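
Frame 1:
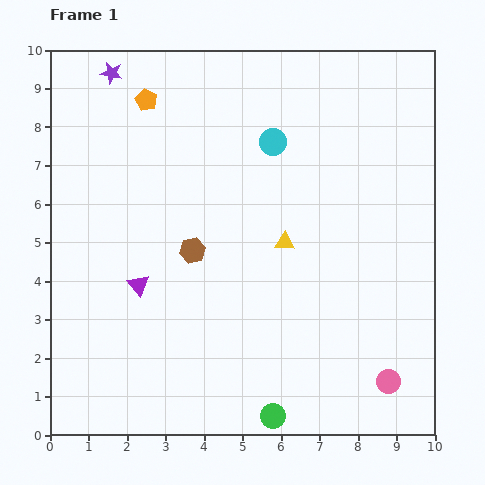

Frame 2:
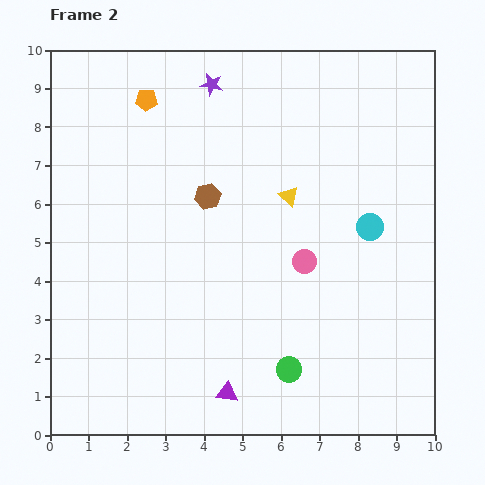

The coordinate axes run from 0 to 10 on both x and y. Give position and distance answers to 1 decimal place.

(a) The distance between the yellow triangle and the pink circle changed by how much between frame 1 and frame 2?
-2.8

Distance in frame 1: 4.5. Distance in frame 2: 1.7.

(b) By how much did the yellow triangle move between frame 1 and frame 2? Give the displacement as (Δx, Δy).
(0.1, 1.2)

The yellow triangle was at (6.1, 5.0) in frame 1 and (6.2, 6.2) in frame 2.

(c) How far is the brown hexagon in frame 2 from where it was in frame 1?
1.5

The brown hexagon moved from (3.7, 4.8) to (4.1, 6.2), a distance of √(0.4² + 1.4²) ≈ 1.5.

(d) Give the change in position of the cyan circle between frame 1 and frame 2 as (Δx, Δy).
(2.5, -2.2)

The cyan circle was at (5.8, 7.6) in frame 1 and (8.3, 5.4) in frame 2.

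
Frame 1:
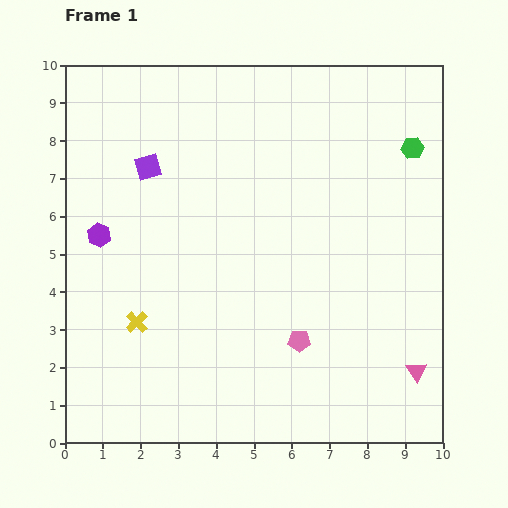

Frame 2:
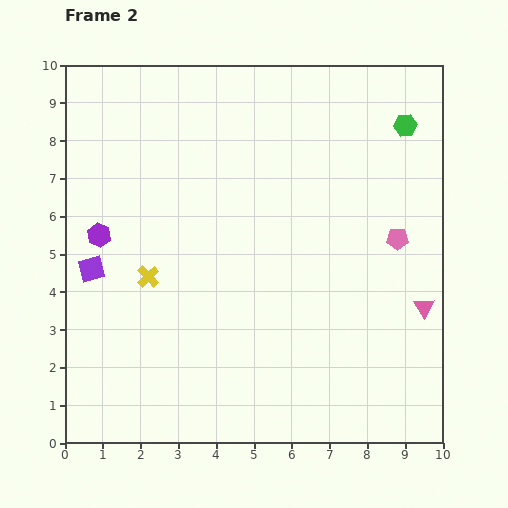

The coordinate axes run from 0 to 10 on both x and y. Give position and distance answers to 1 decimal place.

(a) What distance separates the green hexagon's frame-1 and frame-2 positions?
0.6

The green hexagon moved from (9.2, 7.8) to (9.0, 8.4), a distance of √(0.2² + 0.6²) ≈ 0.6.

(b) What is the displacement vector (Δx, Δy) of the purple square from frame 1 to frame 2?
(-1.5, -2.7)

The purple square was at (2.2, 7.3) in frame 1 and (0.7, 4.6) in frame 2.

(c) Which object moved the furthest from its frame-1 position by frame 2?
the pink pentagon

(moved 3.7; next 3.1)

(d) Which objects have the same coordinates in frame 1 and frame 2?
the purple hexagon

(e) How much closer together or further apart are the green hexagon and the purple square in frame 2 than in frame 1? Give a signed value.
+2.1

Distance in frame 1: 7.0. Distance in frame 2: 9.1.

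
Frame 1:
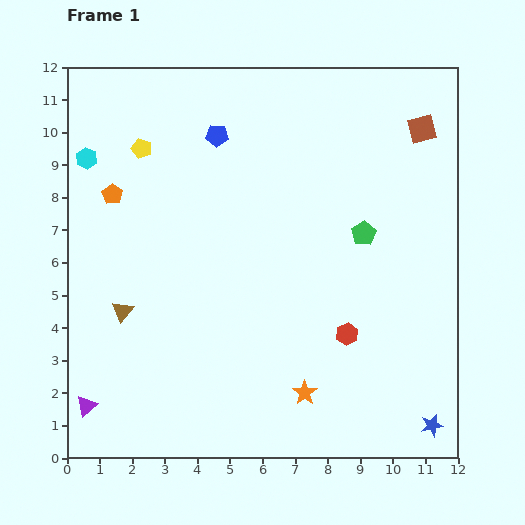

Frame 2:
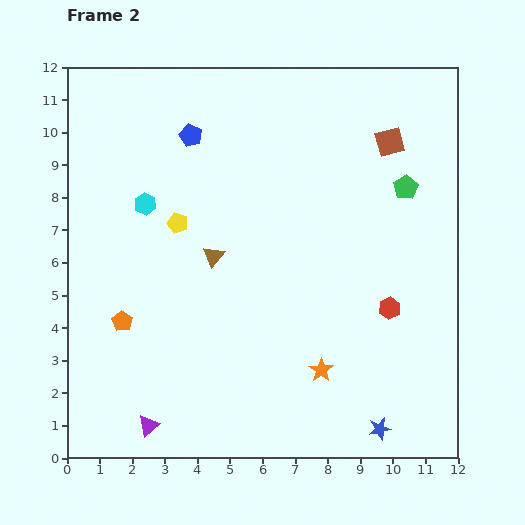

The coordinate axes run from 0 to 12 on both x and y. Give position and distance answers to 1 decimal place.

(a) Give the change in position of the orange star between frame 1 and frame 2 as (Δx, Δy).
(0.5, 0.7)

The orange star was at (7.3, 2.0) in frame 1 and (7.8, 2.7) in frame 2.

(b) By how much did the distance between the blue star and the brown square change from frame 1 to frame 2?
-0.3

Distance in frame 1: 9.1. Distance in frame 2: 8.8.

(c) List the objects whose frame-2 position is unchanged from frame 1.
none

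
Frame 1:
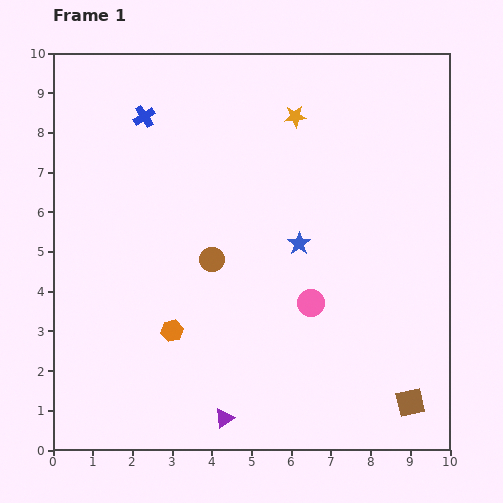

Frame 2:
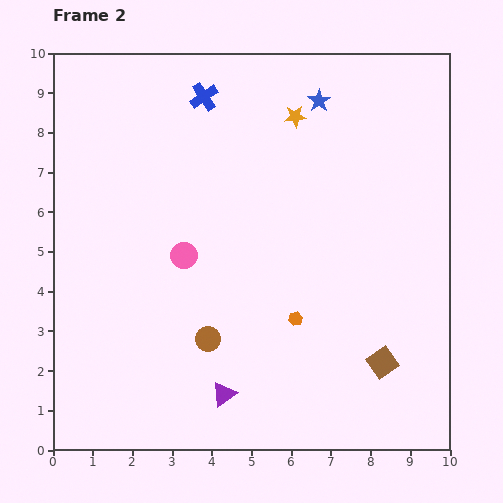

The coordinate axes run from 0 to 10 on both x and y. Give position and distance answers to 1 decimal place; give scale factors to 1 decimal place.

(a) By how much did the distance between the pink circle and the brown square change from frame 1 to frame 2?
+2.2

Distance in frame 1: 3.5. Distance in frame 2: 5.7.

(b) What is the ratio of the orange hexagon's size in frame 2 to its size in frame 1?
0.6×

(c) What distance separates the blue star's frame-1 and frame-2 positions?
3.6

The blue star moved from (6.2, 5.2) to (6.7, 8.8), a distance of √(0.5² + 3.6²) ≈ 3.6.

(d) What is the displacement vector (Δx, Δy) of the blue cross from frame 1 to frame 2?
(1.5, 0.5)

The blue cross was at (2.3, 8.4) in frame 1 and (3.8, 8.9) in frame 2.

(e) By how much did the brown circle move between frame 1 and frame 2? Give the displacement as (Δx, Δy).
(-0.1, -2.0)

The brown circle was at (4.0, 4.8) in frame 1 and (3.9, 2.8) in frame 2.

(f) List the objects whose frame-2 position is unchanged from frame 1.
the orange star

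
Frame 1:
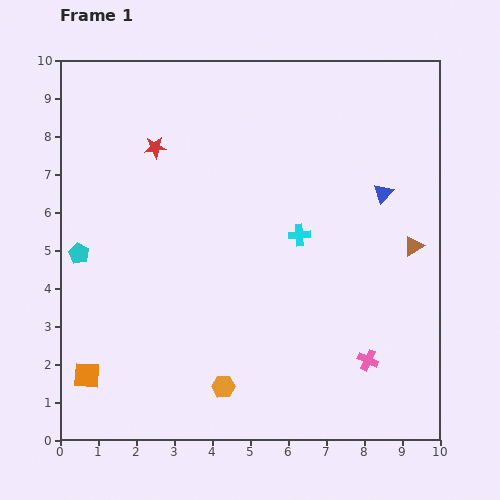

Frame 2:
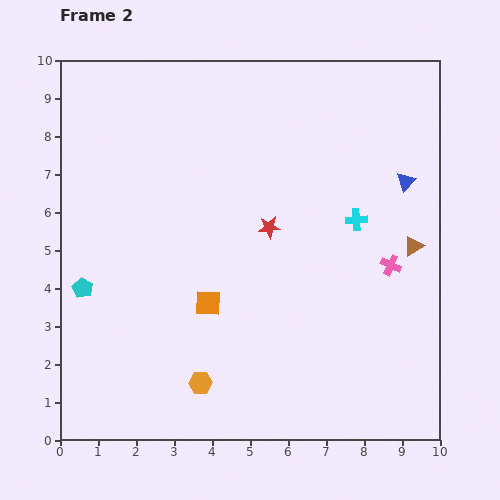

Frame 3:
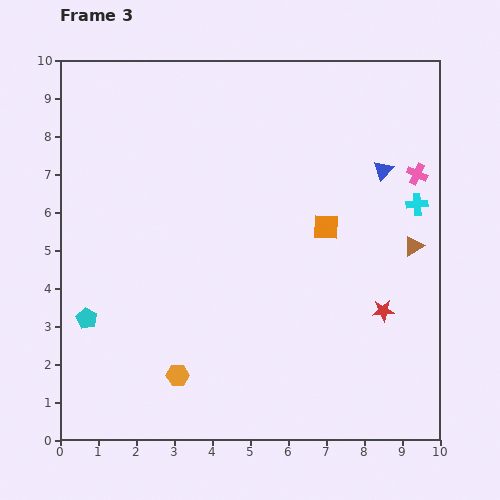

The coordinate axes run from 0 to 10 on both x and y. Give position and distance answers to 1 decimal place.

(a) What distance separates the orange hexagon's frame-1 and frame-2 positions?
0.6

The orange hexagon moved from (4.3, 1.4) to (3.7, 1.5), a distance of √(0.6² + 0.1²) ≈ 0.6.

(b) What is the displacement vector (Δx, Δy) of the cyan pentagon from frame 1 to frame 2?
(0.1, -0.9)

The cyan pentagon was at (0.5, 4.9) in frame 1 and (0.6, 4.0) in frame 2.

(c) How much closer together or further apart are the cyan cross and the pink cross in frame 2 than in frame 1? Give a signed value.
-2.3

Distance in frame 1: 3.8. Distance in frame 2: 1.5.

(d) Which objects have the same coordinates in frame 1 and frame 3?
the brown triangle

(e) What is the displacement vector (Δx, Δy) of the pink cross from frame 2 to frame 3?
(0.7, 2.4)

The pink cross was at (8.7, 4.6) in frame 2 and (9.4, 7.0) in frame 3.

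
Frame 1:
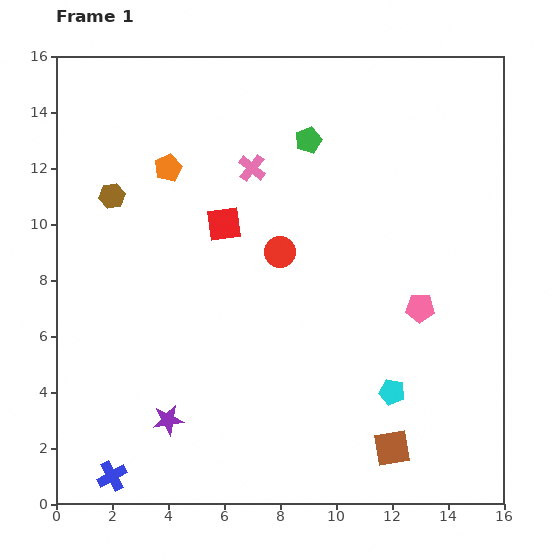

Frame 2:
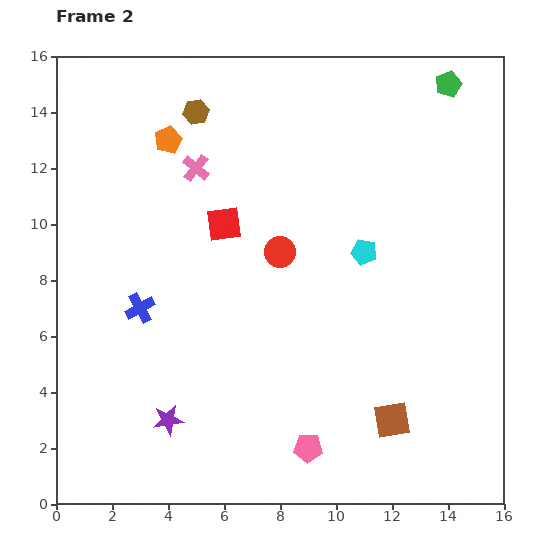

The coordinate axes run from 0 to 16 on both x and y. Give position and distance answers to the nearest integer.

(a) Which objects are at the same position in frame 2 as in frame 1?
the red square, the red circle, the purple star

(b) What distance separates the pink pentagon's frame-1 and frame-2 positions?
6

The pink pentagon moved from (13, 7) to (9, 2), a distance of √(4² + 5²) ≈ 6.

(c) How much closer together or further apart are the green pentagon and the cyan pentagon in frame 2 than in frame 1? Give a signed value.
-2

Distance in frame 1: 9. Distance in frame 2: 7.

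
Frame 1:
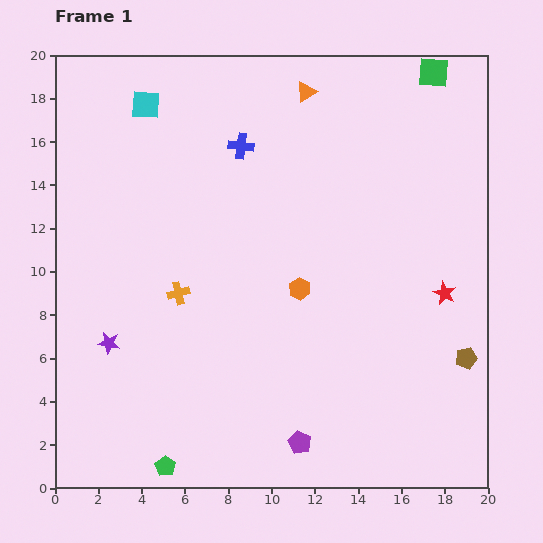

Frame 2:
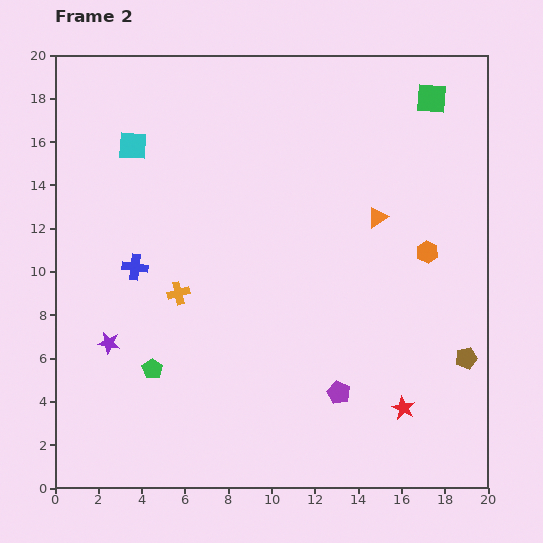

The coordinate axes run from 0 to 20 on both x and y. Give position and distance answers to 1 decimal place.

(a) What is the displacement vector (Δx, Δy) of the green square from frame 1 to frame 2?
(-0.1, -1.2)

The green square was at (17.5, 19.2) in frame 1 and (17.4, 18.0) in frame 2.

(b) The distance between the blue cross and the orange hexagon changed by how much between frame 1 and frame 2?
+6.4

Distance in frame 1: 7.1. Distance in frame 2: 13.5.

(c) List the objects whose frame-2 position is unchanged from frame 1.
the brown pentagon, the orange cross, the purple star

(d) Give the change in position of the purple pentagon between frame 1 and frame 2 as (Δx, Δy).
(1.8, 2.3)

The purple pentagon was at (11.3, 2.1) in frame 1 and (13.1, 4.4) in frame 2.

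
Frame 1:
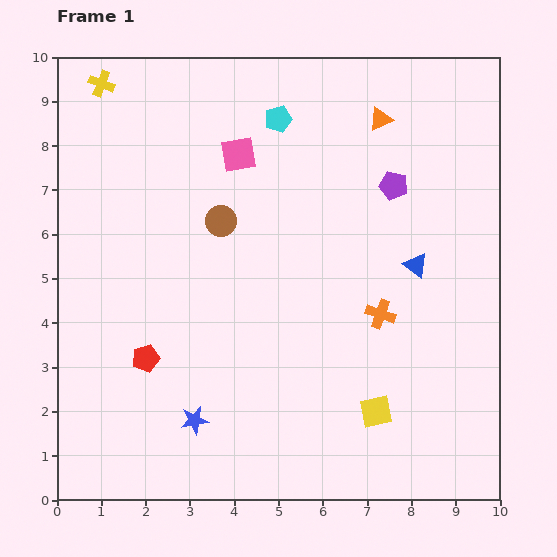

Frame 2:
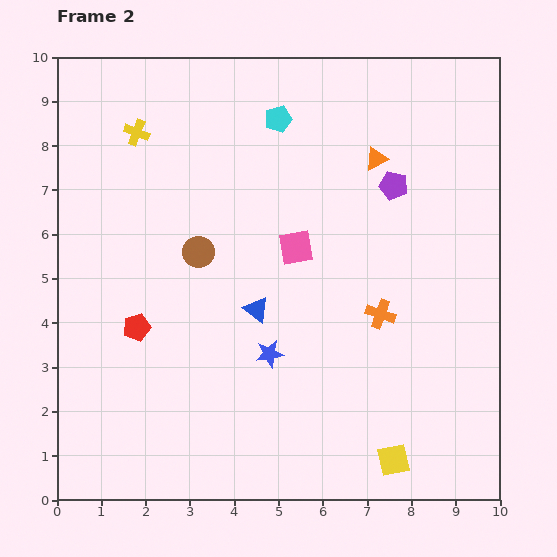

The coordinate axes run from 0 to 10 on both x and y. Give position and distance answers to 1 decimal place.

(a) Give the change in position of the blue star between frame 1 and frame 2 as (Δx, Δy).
(1.7, 1.5)

The blue star was at (3.1, 1.8) in frame 1 and (4.8, 3.3) in frame 2.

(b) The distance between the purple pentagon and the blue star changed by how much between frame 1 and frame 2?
-2.3

Distance in frame 1: 7.0. Distance in frame 2: 4.7.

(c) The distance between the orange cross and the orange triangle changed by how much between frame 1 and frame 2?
-0.9

Distance in frame 1: 4.4. Distance in frame 2: 3.5.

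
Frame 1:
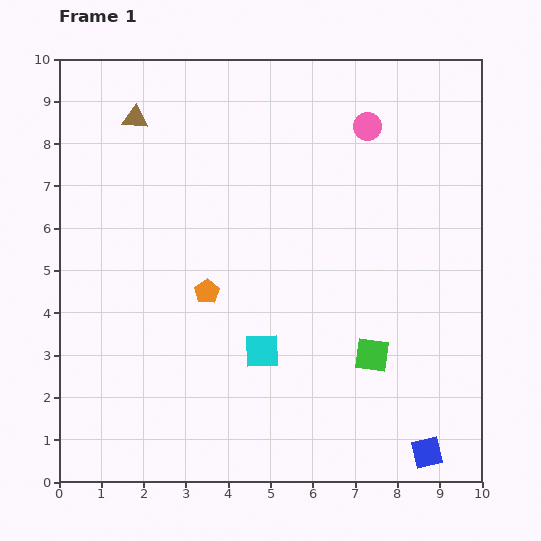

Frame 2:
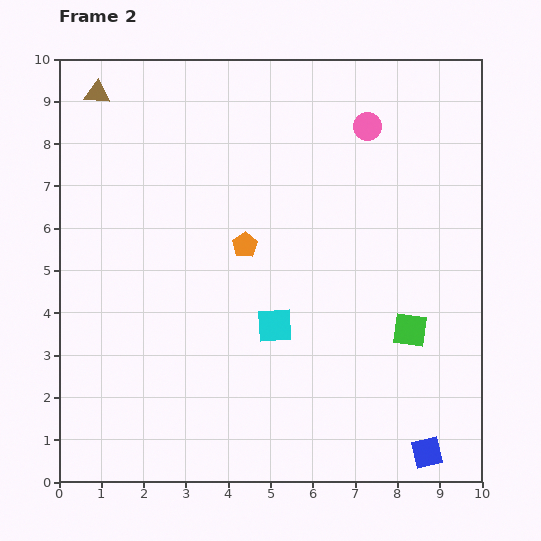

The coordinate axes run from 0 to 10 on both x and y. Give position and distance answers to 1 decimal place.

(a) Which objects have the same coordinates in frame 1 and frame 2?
the pink circle, the blue square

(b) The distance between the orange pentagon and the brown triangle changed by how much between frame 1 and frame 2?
+0.6

Distance in frame 1: 4.4. Distance in frame 2: 5.0.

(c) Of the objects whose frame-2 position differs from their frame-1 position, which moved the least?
the cyan square

(moved 0.7)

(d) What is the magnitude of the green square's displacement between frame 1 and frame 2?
1.1

The green square moved from (7.4, 3.0) to (8.3, 3.6), a distance of √(0.9² + 0.6²) ≈ 1.1.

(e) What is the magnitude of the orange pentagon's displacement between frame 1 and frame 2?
1.4

The orange pentagon moved from (3.5, 4.5) to (4.4, 5.6), a distance of √(0.9² + 1.1²) ≈ 1.4.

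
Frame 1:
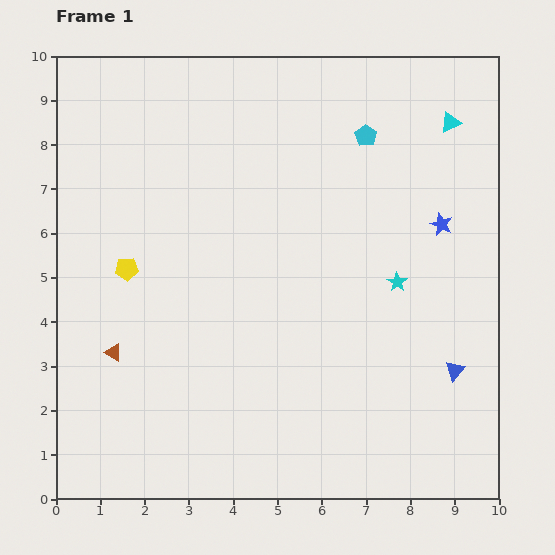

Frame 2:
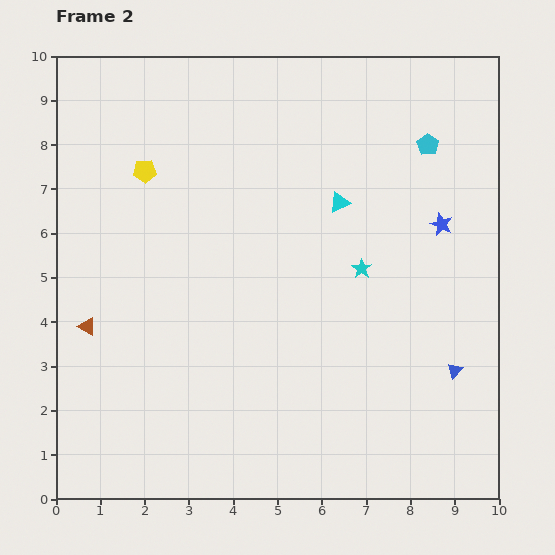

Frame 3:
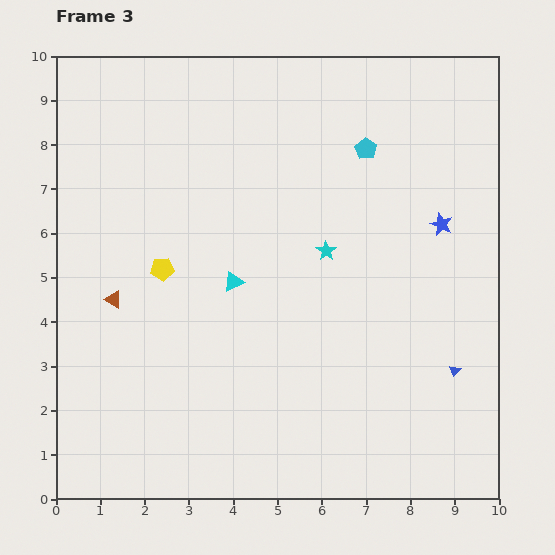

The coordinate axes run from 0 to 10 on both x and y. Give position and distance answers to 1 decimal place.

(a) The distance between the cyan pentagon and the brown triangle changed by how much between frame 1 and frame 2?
+1.2

Distance in frame 1: 7.5. Distance in frame 2: 8.7.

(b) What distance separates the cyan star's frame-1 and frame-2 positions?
0.9

The cyan star moved from (7.7, 4.9) to (6.9, 5.2), a distance of √(0.8² + 0.3²) ≈ 0.9.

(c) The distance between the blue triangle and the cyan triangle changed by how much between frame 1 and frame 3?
-0.2

Distance in frame 1: 5.6. Distance in frame 3: 5.4.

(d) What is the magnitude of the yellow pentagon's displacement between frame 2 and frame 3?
2.2

The yellow pentagon moved from (2.0, 7.4) to (2.4, 5.2), a distance of √(0.4² + 2.2²) ≈ 2.2.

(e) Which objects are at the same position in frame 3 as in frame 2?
the blue star, the blue triangle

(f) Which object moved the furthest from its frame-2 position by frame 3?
the cyan triangle

(moved 3.0; next 2.2)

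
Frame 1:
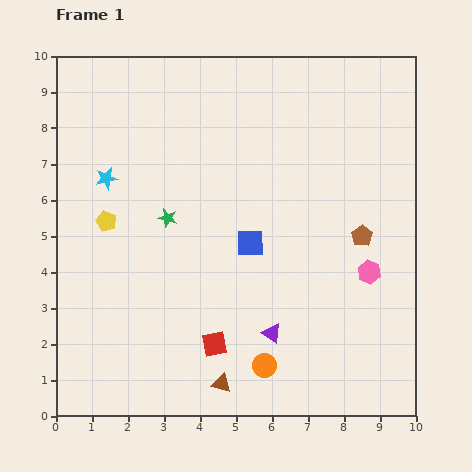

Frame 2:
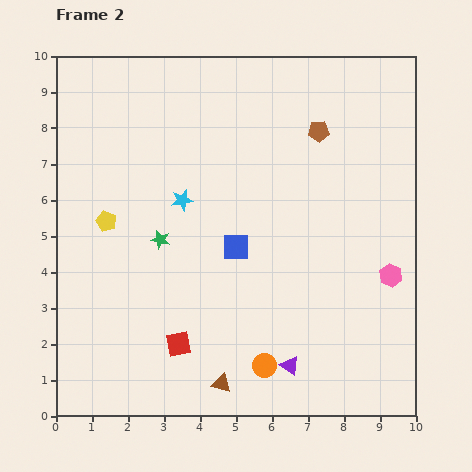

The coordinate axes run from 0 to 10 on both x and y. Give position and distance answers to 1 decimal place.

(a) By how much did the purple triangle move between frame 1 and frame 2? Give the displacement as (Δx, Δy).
(0.5, -0.9)

The purple triangle was at (6.0, 2.3) in frame 1 and (6.5, 1.4) in frame 2.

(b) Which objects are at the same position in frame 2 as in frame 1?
the brown triangle, the yellow pentagon, the orange circle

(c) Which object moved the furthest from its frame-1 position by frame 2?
the brown pentagon

(moved 3.1; next 2.2)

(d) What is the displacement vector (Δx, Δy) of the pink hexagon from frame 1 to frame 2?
(0.6, -0.1)

The pink hexagon was at (8.7, 4.0) in frame 1 and (9.3, 3.9) in frame 2.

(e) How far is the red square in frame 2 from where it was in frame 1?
1.0

The red square moved from (4.4, 2.0) to (3.4, 2.0), a distance of √(1.0² + 0.0²) ≈ 1.0.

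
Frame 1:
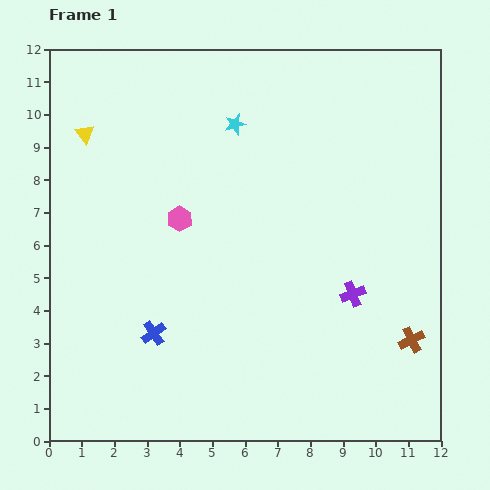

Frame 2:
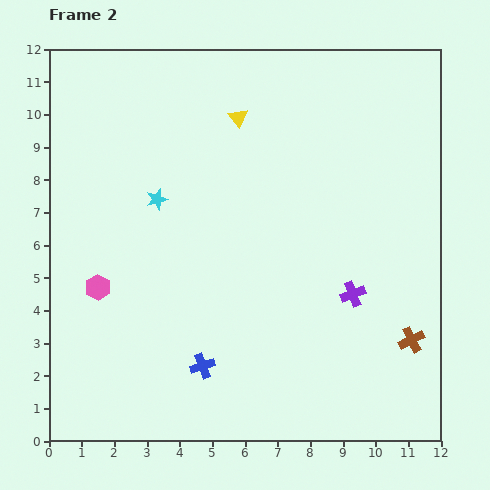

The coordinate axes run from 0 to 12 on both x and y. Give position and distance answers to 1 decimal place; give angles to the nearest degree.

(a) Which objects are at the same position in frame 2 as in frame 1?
the purple cross, the brown cross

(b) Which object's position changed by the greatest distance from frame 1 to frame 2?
the yellow triangle

(moved 4.7; next 3.3)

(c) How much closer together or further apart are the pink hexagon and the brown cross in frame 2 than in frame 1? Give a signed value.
+1.7

Distance in frame 1: 8.0. Distance in frame 2: 9.7.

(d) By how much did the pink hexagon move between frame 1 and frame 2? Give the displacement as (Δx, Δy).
(-2.5, -2.1)

The pink hexagon was at (4.0, 6.8) in frame 1 and (1.5, 4.7) in frame 2.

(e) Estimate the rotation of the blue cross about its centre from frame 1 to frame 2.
16° clockwise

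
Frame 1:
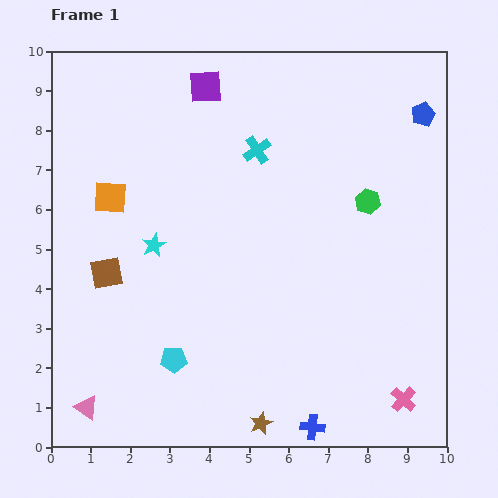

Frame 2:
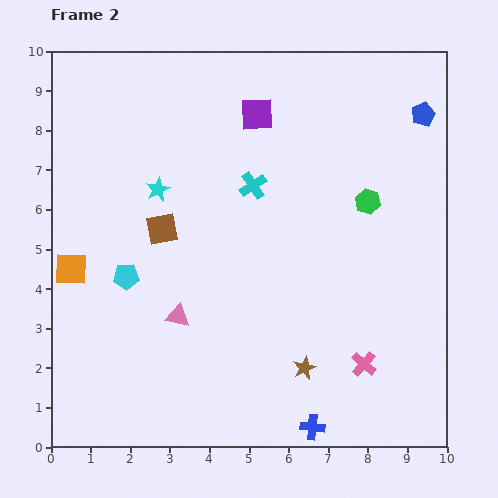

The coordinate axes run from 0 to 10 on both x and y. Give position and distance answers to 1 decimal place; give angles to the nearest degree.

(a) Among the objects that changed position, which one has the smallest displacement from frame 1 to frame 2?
the cyan cross

(moved 0.9)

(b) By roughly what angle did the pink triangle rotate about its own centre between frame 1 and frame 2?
23° counter-clockwise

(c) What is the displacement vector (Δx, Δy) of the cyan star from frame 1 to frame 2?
(0.1, 1.4)

The cyan star was at (2.6, 5.1) in frame 1 and (2.7, 6.5) in frame 2.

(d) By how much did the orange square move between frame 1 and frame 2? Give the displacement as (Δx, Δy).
(-1.0, -1.8)

The orange square was at (1.5, 6.3) in frame 1 and (0.5, 4.5) in frame 2.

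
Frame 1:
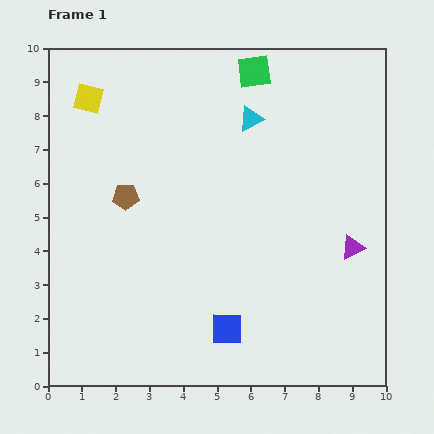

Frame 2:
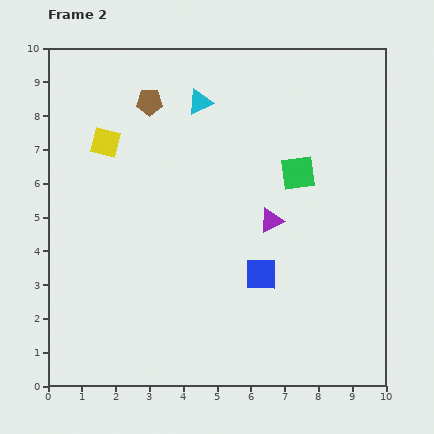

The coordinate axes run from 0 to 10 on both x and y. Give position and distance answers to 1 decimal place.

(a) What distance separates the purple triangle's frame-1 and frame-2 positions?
2.5

The purple triangle moved from (9.0, 4.1) to (6.6, 4.9), a distance of √(2.4² + 0.8²) ≈ 2.5.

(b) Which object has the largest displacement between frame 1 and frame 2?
the green square

(moved 3.3; next 2.9)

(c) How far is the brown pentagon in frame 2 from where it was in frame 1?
2.9

The brown pentagon moved from (2.3, 5.6) to (3.0, 8.4), a distance of √(0.7² + 2.8²) ≈ 2.9.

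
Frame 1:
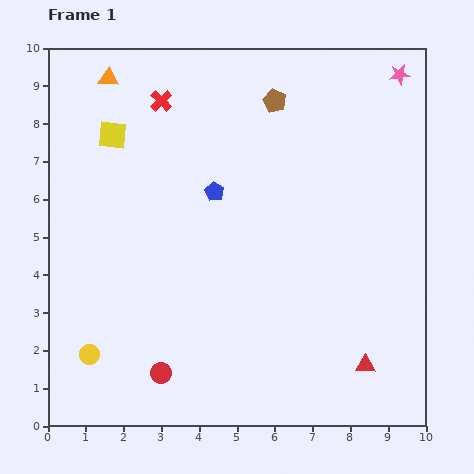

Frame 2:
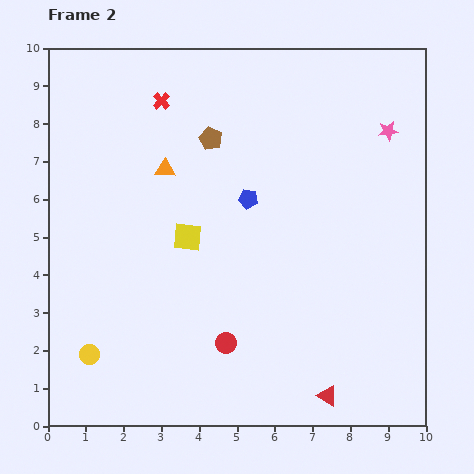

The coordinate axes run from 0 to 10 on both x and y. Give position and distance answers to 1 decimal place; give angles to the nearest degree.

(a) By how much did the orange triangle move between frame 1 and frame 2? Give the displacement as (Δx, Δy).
(1.5, -2.4)

The orange triangle was at (1.6, 9.2) in frame 1 and (3.1, 6.8) in frame 2.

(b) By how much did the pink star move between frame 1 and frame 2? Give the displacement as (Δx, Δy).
(-0.3, -1.5)

The pink star was at (9.3, 9.3) in frame 1 and (9.0, 7.8) in frame 2.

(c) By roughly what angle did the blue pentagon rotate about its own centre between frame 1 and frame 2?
22° counter-clockwise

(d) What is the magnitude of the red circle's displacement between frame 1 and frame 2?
1.9

The red circle moved from (3.0, 1.4) to (4.7, 2.2), a distance of √(1.7² + 0.8²) ≈ 1.9.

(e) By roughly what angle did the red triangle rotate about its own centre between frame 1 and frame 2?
29° clockwise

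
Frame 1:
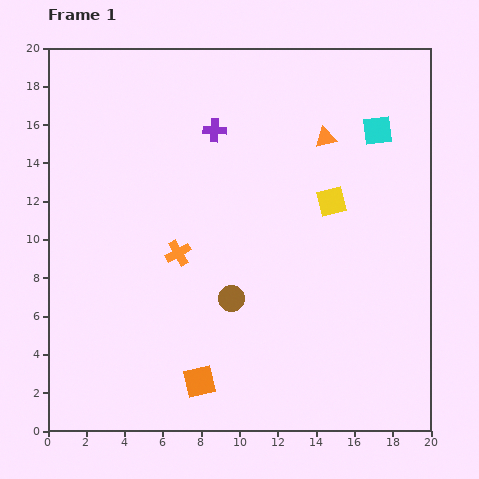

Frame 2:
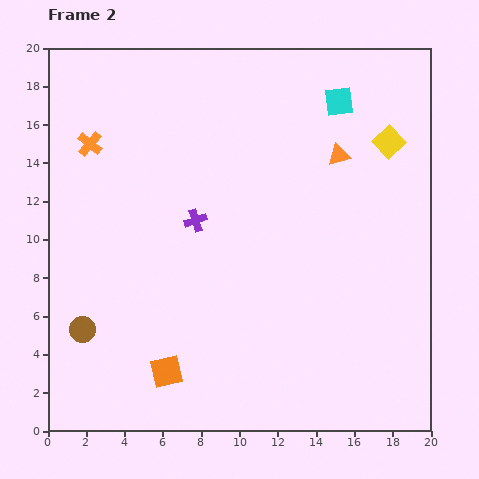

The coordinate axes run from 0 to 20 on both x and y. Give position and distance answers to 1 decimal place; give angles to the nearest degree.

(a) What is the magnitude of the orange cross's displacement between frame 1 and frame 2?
7.3

The orange cross moved from (6.8, 9.3) to (2.2, 15.0), a distance of √(4.6² + 5.7²) ≈ 7.3.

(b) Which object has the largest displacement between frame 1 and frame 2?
the brown circle

(moved 8.0; next 7.3)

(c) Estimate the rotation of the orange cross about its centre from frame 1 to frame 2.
21° counter-clockwise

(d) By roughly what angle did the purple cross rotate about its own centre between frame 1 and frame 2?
21° counter-clockwise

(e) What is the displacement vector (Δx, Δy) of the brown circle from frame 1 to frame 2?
(-7.8, -1.6)

The brown circle was at (9.6, 6.9) in frame 1 and (1.8, 5.3) in frame 2.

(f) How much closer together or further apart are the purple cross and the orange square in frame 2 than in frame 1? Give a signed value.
-5.1

Distance in frame 1: 13.1. Distance in frame 2: 8.0.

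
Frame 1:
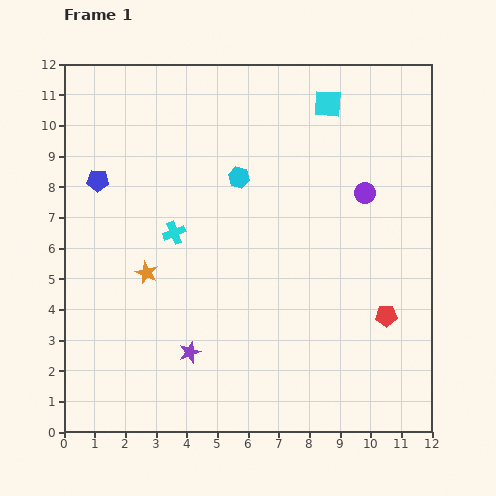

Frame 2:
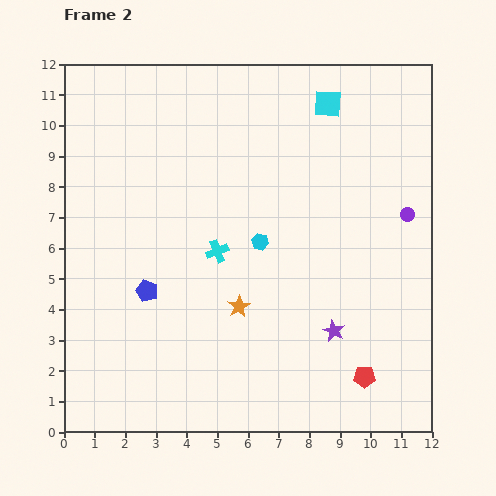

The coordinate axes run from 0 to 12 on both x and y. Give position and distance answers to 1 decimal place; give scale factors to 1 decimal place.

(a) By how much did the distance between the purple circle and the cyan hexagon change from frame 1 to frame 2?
+0.8

Distance in frame 1: 4.1. Distance in frame 2: 4.9.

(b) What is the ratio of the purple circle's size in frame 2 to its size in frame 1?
0.7×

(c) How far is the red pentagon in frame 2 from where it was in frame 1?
2.1

The red pentagon moved from (10.5, 3.8) to (9.8, 1.8), a distance of √(0.7² + 2.0²) ≈ 2.1.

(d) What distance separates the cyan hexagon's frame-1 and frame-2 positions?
2.2

The cyan hexagon moved from (5.7, 8.3) to (6.4, 6.2), a distance of √(0.7² + 2.1²) ≈ 2.2.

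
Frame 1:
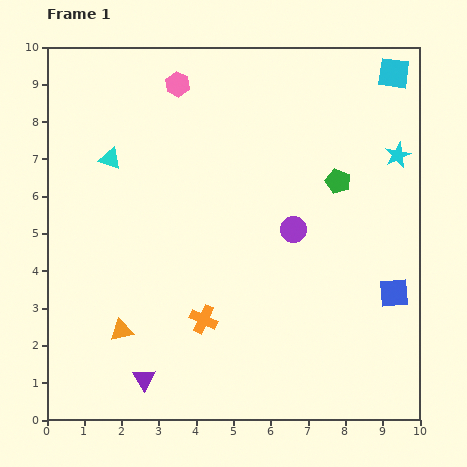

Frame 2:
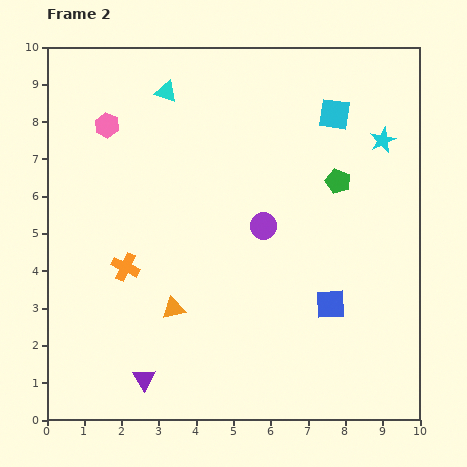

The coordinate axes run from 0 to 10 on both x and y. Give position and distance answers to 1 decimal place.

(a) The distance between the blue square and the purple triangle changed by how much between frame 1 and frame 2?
-1.7

Distance in frame 1: 7.1. Distance in frame 2: 5.4.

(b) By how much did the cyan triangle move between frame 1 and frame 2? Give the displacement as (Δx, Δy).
(1.5, 1.8)

The cyan triangle was at (1.7, 7.0) in frame 1 and (3.2, 8.8) in frame 2.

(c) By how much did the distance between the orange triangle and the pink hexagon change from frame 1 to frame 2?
-1.6

Distance in frame 1: 6.8. Distance in frame 2: 5.2.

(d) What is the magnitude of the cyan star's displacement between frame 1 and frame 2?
0.6

The cyan star moved from (9.4, 7.1) to (9.0, 7.5), a distance of √(0.4² + 0.4²) ≈ 0.6.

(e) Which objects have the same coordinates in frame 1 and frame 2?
the green pentagon, the purple triangle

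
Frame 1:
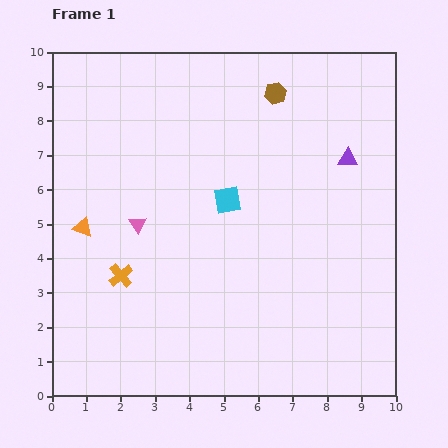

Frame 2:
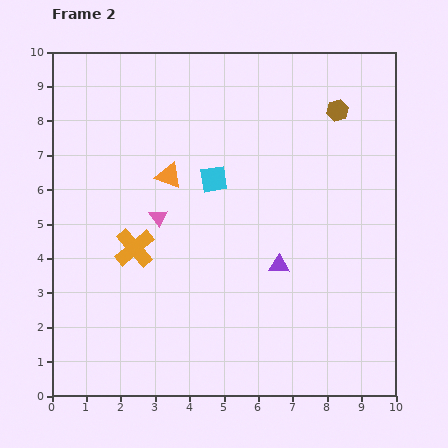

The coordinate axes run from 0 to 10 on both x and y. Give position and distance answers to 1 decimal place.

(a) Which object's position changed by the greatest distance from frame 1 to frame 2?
the purple triangle

(moved 3.7; next 2.9)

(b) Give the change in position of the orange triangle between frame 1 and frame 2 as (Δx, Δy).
(2.5, 1.5)

The orange triangle was at (0.9, 4.9) in frame 1 and (3.4, 6.4) in frame 2.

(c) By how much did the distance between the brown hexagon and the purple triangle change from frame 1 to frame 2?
+2.0

Distance in frame 1: 2.8. Distance in frame 2: 4.8.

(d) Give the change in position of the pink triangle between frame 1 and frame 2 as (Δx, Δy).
(0.6, 0.2)

The pink triangle was at (2.5, 5.0) in frame 1 and (3.1, 5.2) in frame 2.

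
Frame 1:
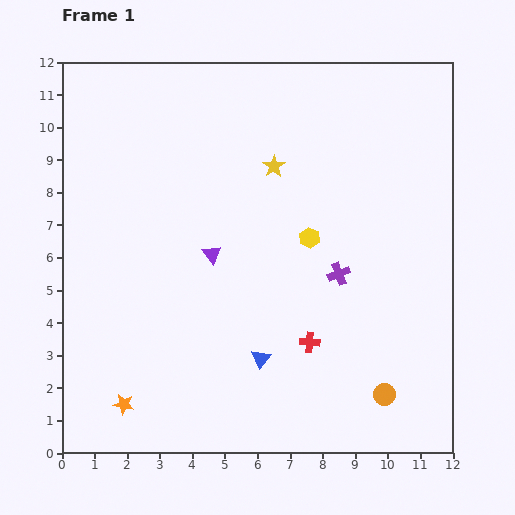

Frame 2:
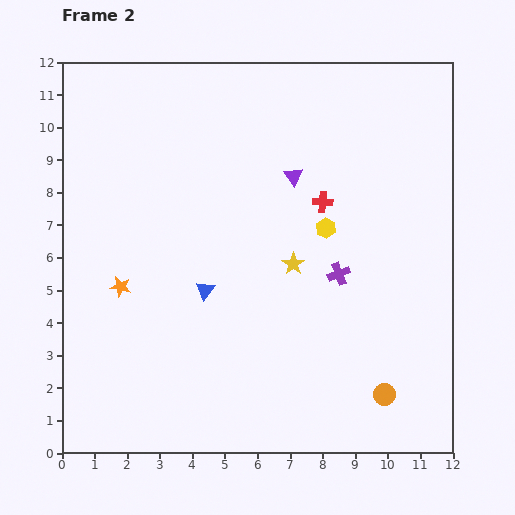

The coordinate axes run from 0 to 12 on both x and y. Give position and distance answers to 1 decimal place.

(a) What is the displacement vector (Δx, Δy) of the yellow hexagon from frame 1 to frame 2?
(0.5, 0.3)

The yellow hexagon was at (7.6, 6.6) in frame 1 and (8.1, 6.9) in frame 2.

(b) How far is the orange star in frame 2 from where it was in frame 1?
3.6

The orange star moved from (1.9, 1.5) to (1.8, 5.1), a distance of √(0.1² + 3.6²) ≈ 3.6.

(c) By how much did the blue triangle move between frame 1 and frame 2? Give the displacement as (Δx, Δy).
(-1.7, 2.1)

The blue triangle was at (6.1, 2.9) in frame 1 and (4.4, 5.0) in frame 2.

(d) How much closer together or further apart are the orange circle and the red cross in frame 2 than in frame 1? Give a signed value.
+3.4

Distance in frame 1: 2.8. Distance in frame 2: 6.2.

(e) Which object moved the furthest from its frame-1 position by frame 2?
the red cross

(moved 4.3; next 3.6)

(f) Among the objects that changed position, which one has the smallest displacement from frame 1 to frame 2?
the yellow hexagon

(moved 0.6)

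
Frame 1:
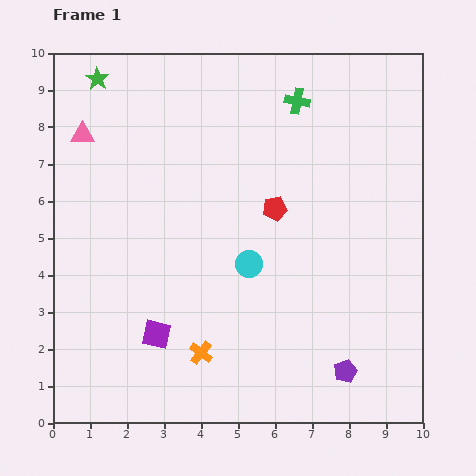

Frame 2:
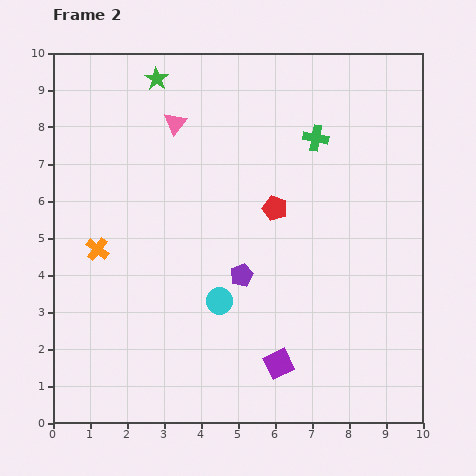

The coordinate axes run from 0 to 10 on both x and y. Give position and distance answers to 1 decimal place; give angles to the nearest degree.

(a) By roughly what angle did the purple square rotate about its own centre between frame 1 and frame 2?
39° counter-clockwise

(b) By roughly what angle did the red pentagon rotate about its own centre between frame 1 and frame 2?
29° clockwise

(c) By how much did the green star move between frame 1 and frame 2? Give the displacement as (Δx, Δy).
(1.6, 0.0)

The green star was at (1.2, 9.3) in frame 1 and (2.8, 9.3) in frame 2.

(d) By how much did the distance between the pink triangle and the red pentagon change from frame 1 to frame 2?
-2.1

Distance in frame 1: 5.6. Distance in frame 2: 3.5.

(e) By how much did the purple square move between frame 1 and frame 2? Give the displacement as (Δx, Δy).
(3.3, -0.8)

The purple square was at (2.8, 2.4) in frame 1 and (6.1, 1.6) in frame 2.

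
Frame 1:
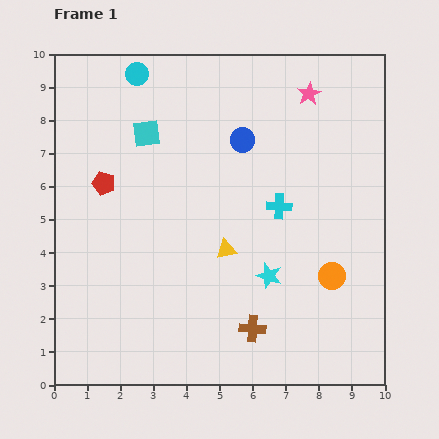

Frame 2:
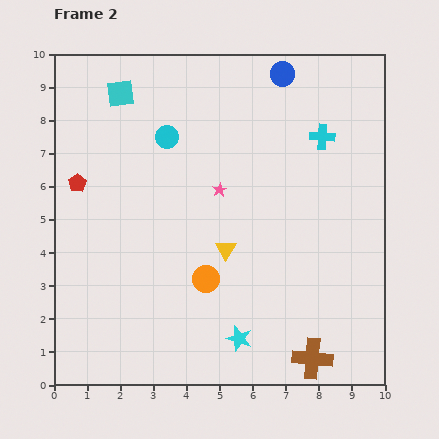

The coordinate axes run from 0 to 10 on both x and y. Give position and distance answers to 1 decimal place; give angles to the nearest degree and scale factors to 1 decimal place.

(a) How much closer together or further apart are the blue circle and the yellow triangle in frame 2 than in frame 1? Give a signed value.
+2.3

Distance in frame 1: 3.3. Distance in frame 2: 5.6.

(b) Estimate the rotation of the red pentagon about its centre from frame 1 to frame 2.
22° clockwise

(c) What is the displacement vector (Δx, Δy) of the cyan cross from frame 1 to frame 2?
(1.3, 2.1)

The cyan cross was at (6.8, 5.4) in frame 1 and (8.1, 7.5) in frame 2.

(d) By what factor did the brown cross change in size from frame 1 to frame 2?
1.5×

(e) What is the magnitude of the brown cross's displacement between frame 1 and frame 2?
2.0

The brown cross moved from (6.0, 1.7) to (7.8, 0.8), a distance of √(1.8² + 0.9²) ≈ 2.0.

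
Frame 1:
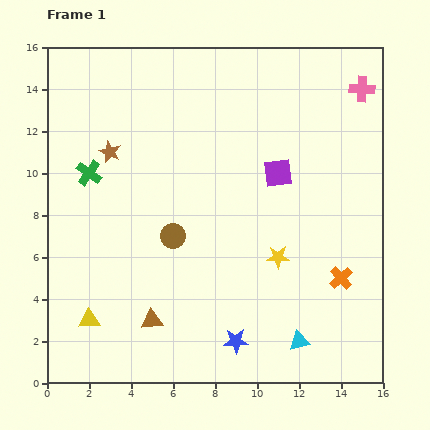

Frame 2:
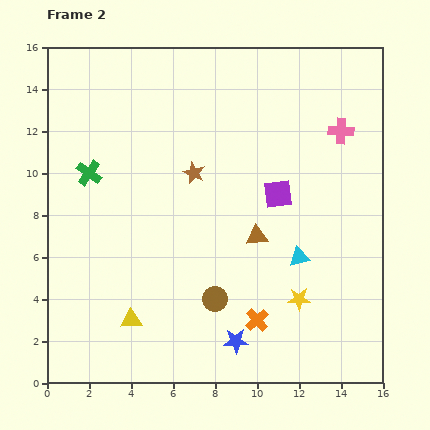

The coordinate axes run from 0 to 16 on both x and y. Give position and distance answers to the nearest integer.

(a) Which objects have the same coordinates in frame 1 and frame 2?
the blue star, the green cross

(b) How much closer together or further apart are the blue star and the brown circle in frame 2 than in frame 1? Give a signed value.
-4

Distance in frame 1: 6. Distance in frame 2: 2.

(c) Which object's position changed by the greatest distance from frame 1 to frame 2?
the brown triangle

(moved 6; next 4)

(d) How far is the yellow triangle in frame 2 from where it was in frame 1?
2

The yellow triangle moved from (2, 3) to (4, 3), a distance of √(2² + 0²) ≈ 2.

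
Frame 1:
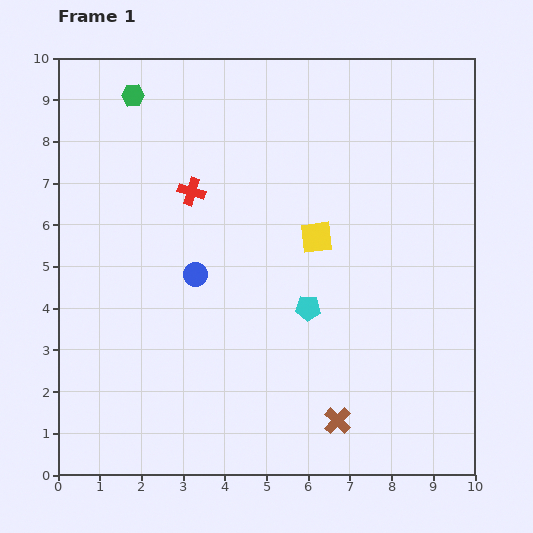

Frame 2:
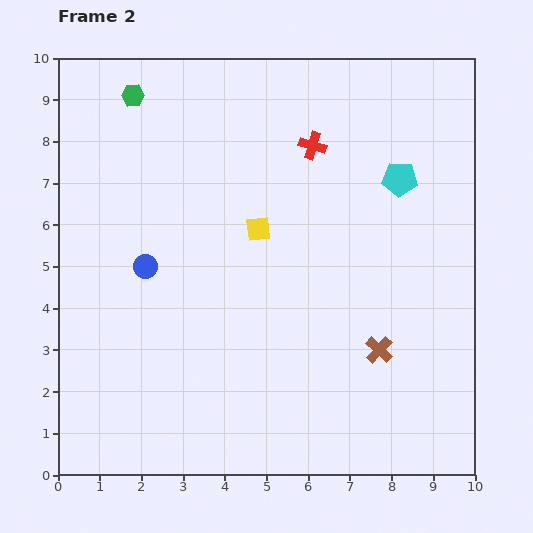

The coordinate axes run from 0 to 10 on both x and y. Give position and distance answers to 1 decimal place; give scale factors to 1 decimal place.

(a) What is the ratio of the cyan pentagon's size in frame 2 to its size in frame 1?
1.4×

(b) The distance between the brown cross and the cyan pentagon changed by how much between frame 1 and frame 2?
+1.3

Distance in frame 1: 2.8. Distance in frame 2: 4.1.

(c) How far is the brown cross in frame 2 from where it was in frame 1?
2.0

The brown cross moved from (6.7, 1.3) to (7.7, 3.0), a distance of √(1.0² + 1.7²) ≈ 2.0.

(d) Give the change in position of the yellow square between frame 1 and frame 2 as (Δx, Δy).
(-1.4, 0.2)

The yellow square was at (6.2, 5.7) in frame 1 and (4.8, 5.9) in frame 2.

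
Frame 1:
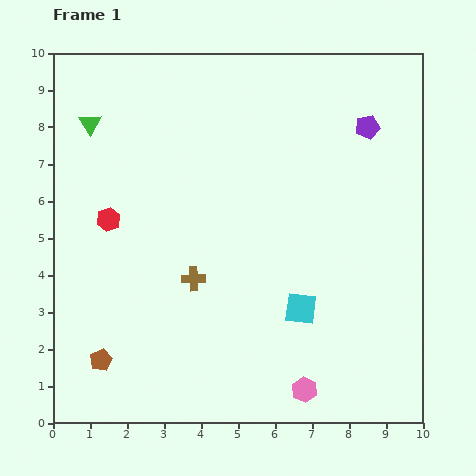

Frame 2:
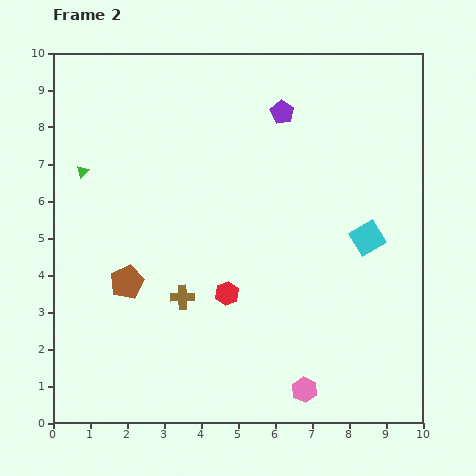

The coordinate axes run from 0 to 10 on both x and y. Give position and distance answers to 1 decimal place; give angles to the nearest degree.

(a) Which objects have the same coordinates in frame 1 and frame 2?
the pink hexagon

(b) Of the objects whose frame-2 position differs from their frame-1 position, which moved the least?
the brown cross

(moved 0.6)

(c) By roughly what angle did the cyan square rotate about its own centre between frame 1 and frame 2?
37° counter-clockwise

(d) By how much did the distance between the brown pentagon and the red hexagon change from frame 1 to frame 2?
-1.1

Distance in frame 1: 3.8. Distance in frame 2: 2.7.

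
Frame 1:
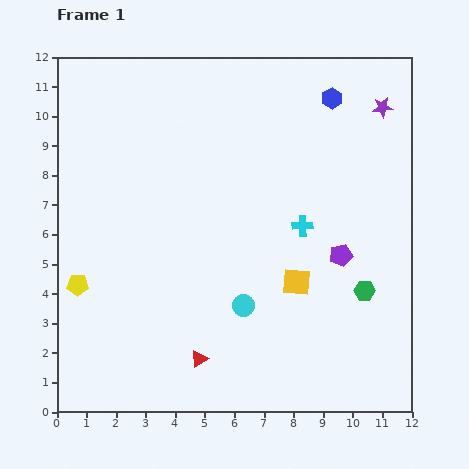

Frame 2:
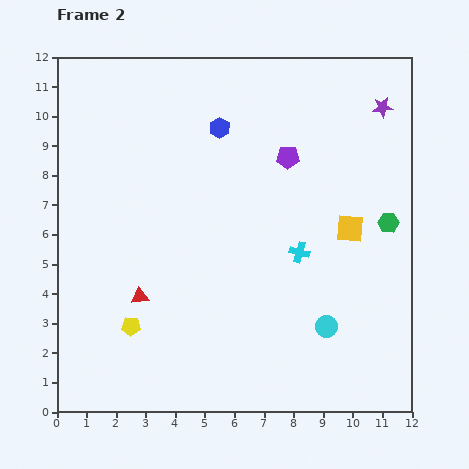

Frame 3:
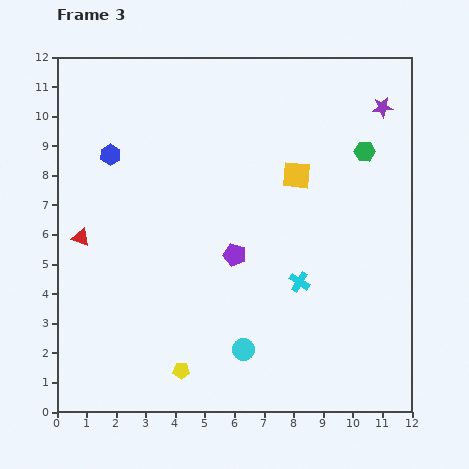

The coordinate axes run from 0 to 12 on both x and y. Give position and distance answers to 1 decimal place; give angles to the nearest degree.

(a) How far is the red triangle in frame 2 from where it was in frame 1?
2.9

The red triangle moved from (4.8, 1.8) to (2.8, 3.9), a distance of √(2.0² + 2.1²) ≈ 2.9.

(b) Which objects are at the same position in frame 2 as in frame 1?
the purple star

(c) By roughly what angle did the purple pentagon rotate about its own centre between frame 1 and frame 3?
30° clockwise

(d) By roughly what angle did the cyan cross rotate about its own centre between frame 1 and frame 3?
34° clockwise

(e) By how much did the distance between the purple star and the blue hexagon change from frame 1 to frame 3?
+7.6

Distance in frame 1: 1.7. Distance in frame 3: 9.3.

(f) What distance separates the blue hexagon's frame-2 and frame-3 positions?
3.8

The blue hexagon moved from (5.5, 9.6) to (1.8, 8.7), a distance of √(3.7² + 0.9²) ≈ 3.8.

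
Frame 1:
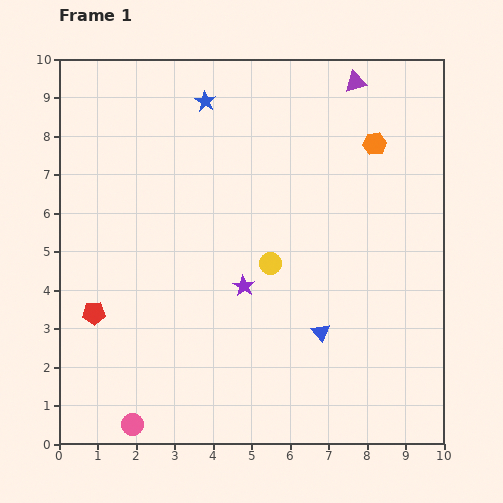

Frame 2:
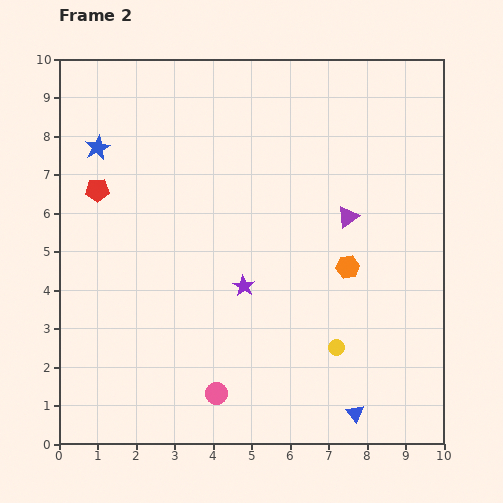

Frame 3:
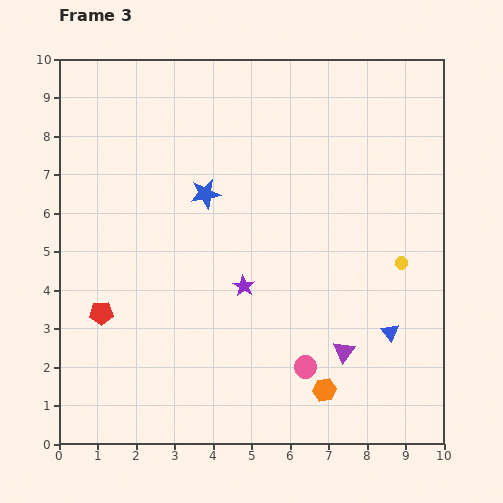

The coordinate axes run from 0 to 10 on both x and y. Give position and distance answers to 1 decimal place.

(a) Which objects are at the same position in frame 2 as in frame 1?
the purple star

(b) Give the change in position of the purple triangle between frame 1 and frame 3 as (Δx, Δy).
(-0.3, -7.0)

The purple triangle was at (7.7, 9.4) in frame 1 and (7.4, 2.4) in frame 3.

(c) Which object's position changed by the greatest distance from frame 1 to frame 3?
the purple triangle

(moved 7.0; next 6.5)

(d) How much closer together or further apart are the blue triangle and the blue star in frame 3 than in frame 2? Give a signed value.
-3.6

Distance in frame 2: 9.6. Distance in frame 3: 6.0.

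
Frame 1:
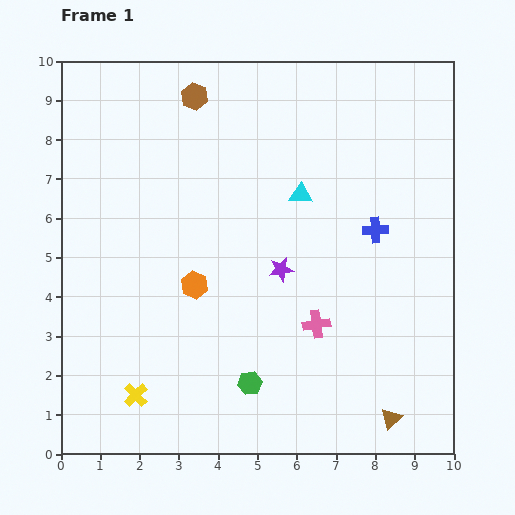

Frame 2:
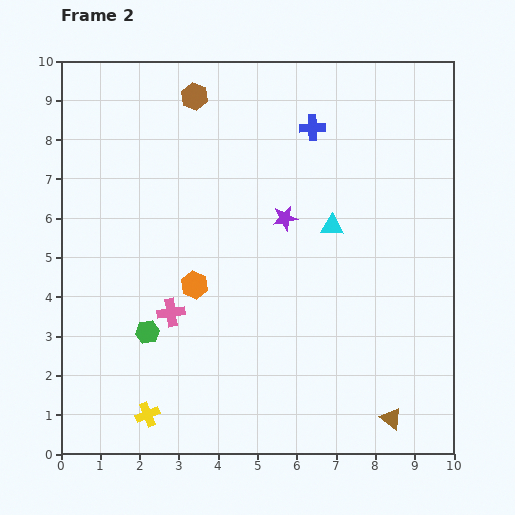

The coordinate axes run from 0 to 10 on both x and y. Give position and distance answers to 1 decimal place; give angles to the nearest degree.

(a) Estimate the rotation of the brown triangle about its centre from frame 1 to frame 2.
40° counter-clockwise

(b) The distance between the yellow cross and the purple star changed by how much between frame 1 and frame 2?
+1.2

Distance in frame 1: 4.9. Distance in frame 2: 6.1.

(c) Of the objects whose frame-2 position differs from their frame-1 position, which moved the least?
the yellow cross

(moved 0.6)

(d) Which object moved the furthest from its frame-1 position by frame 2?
the pink cross

(moved 3.7; next 3.1)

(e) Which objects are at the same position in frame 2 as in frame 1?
the orange hexagon, the brown triangle, the brown hexagon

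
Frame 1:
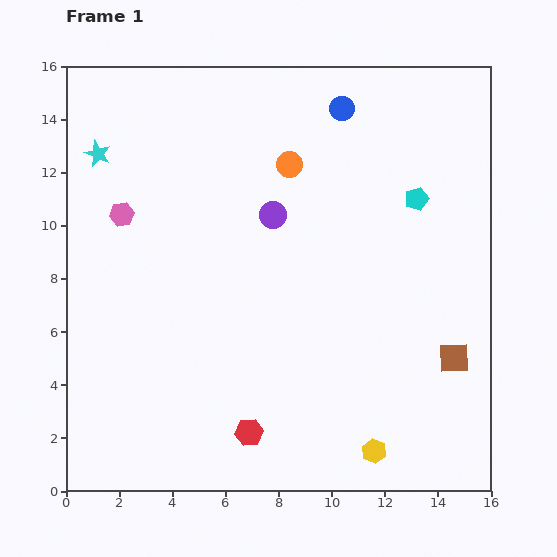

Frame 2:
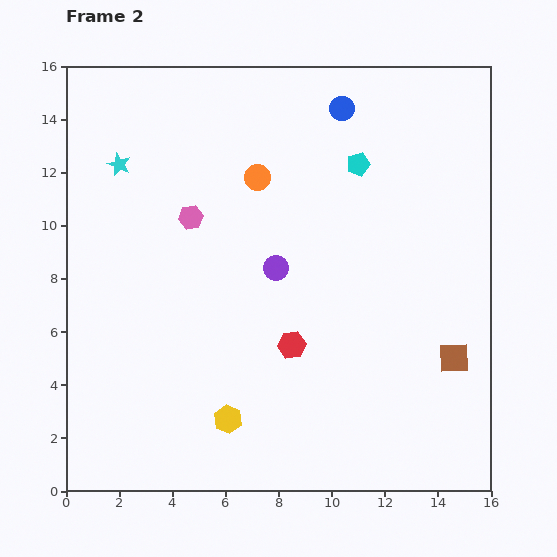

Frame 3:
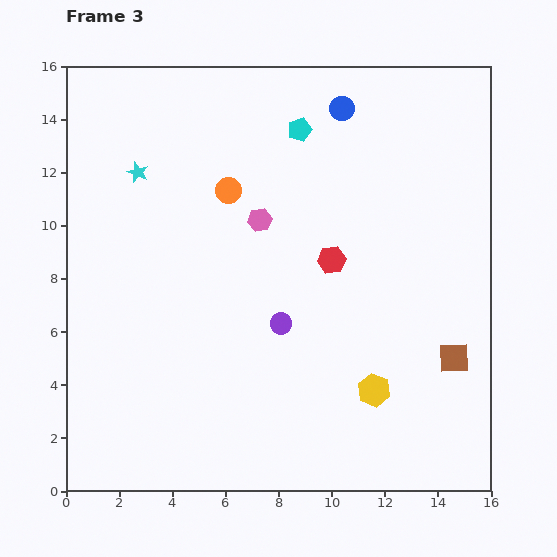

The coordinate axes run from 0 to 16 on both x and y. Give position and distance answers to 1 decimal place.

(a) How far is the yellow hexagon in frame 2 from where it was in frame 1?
5.6

The yellow hexagon moved from (11.6, 1.5) to (6.1, 2.7), a distance of √(5.5² + 1.2²) ≈ 5.6.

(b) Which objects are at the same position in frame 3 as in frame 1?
the blue circle, the brown square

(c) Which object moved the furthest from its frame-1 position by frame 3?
the red hexagon

(moved 7.2; next 5.2)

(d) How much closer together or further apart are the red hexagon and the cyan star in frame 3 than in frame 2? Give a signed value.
-1.4

Distance in frame 2: 9.4. Distance in frame 3: 8.0.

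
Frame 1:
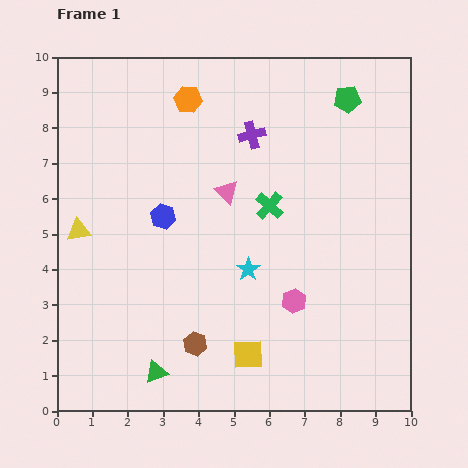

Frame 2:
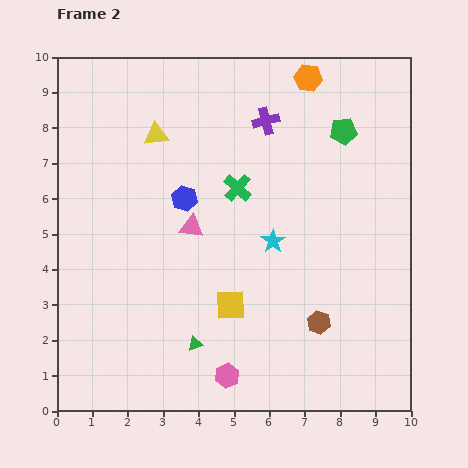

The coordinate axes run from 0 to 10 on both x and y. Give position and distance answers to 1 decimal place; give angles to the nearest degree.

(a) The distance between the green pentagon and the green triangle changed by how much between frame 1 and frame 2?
-2.1

Distance in frame 1: 9.4. Distance in frame 2: 7.3.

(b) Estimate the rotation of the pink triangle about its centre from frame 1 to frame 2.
36° counter-clockwise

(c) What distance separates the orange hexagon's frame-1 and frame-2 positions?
3.5

The orange hexagon moved from (3.7, 8.8) to (7.1, 9.4), a distance of √(3.4² + 0.6²) ≈ 3.5.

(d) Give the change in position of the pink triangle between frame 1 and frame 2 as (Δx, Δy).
(-1.0, -1.0)

The pink triangle was at (4.8, 6.2) in frame 1 and (3.8, 5.2) in frame 2.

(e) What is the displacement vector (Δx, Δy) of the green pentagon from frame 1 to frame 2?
(-0.1, -0.9)

The green pentagon was at (8.2, 8.8) in frame 1 and (8.1, 7.9) in frame 2.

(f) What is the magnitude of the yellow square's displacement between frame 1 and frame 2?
1.5

The yellow square moved from (5.4, 1.6) to (4.9, 3.0), a distance of √(0.5² + 1.4²) ≈ 1.5.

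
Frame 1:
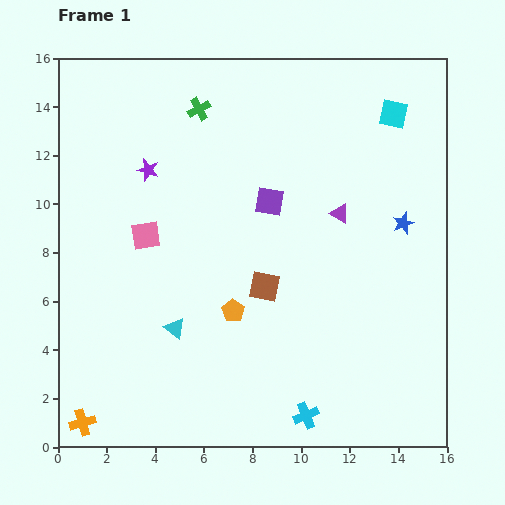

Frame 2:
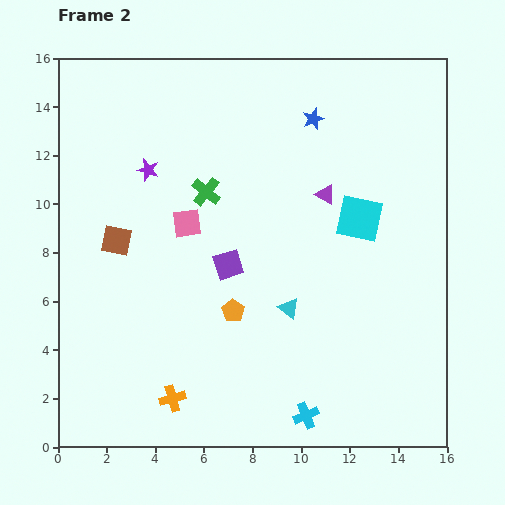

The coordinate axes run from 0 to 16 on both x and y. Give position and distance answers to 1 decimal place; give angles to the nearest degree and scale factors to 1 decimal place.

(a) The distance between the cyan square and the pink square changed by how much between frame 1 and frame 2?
-4.3

Distance in frame 1: 11.4. Distance in frame 2: 7.1.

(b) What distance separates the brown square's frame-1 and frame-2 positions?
6.4

The brown square moved from (8.5, 6.6) to (2.4, 8.5), a distance of √(6.1² + 1.9²) ≈ 6.4.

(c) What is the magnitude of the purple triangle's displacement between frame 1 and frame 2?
1.0

The purple triangle moved from (11.6, 9.6) to (11.0, 10.4), a distance of √(0.6² + 0.8²) ≈ 1.0.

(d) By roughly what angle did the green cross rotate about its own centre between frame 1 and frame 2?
22° counter-clockwise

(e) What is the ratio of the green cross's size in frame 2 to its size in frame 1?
1.3×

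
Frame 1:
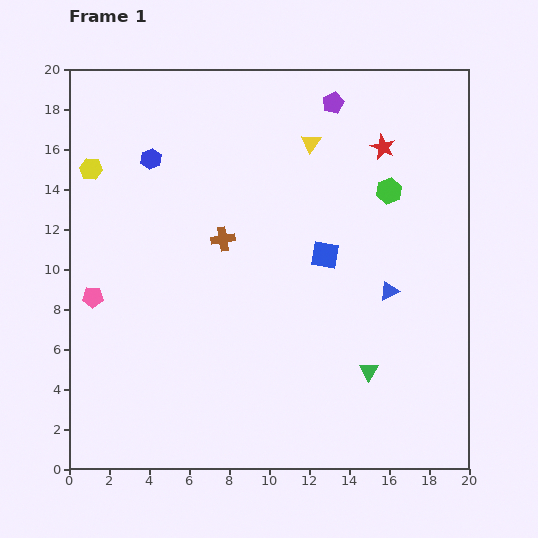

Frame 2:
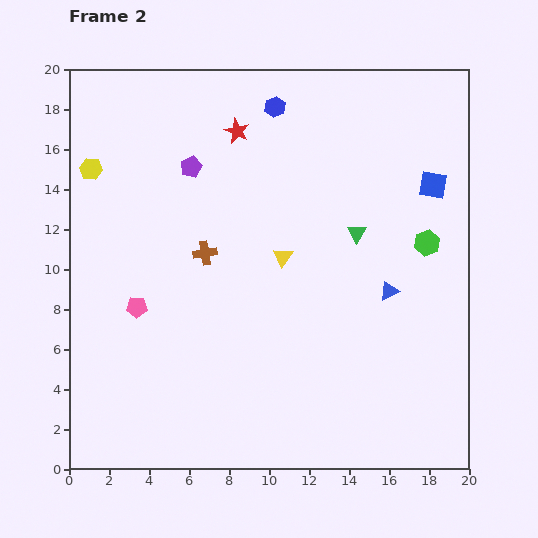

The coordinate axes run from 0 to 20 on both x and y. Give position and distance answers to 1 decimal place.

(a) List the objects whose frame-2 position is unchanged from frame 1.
the blue triangle, the yellow hexagon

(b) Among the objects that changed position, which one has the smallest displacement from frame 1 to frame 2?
the brown cross

(moved 1.1)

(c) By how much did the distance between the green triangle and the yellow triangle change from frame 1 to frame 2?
-7.9

Distance in frame 1: 11.8. Distance in frame 2: 3.9.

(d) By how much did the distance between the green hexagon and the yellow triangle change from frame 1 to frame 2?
+2.6

Distance in frame 1: 4.6. Distance in frame 2: 7.2.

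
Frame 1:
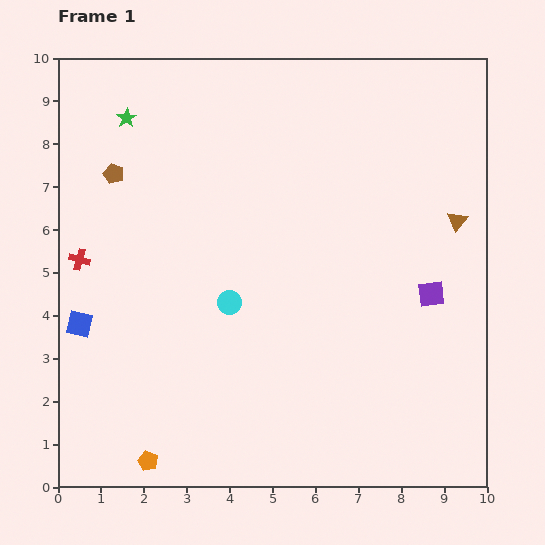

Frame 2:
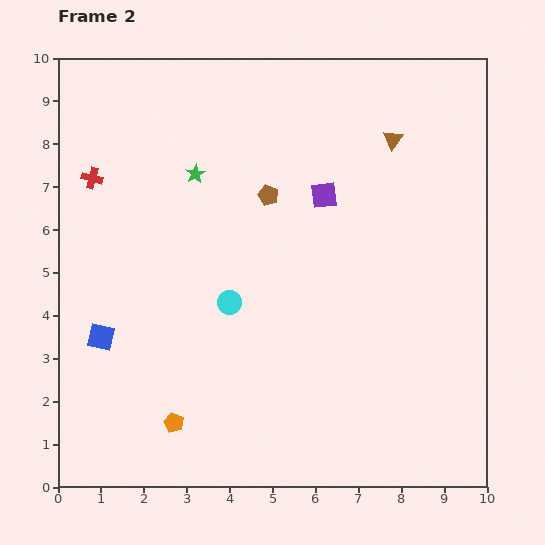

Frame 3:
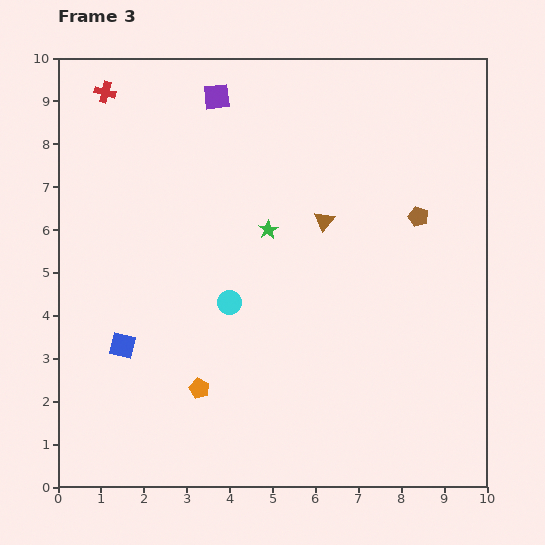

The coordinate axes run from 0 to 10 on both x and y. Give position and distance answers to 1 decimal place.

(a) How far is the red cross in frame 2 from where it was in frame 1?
1.9

The red cross moved from (0.5, 5.3) to (0.8, 7.2), a distance of √(0.3² + 1.9²) ≈ 1.9.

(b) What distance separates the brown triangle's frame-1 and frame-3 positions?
3.1

The brown triangle moved from (9.3, 6.2) to (6.2, 6.2), a distance of √(3.1² + 0.0²) ≈ 3.1.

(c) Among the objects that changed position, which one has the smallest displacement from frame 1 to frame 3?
the blue square

(moved 1.1)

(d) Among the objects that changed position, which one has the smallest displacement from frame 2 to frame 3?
the blue square

(moved 0.5)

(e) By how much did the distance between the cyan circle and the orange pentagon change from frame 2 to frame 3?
-1.0

Distance in frame 2: 3.1. Distance in frame 3: 2.1.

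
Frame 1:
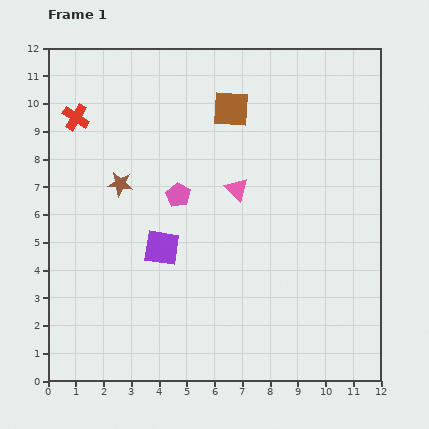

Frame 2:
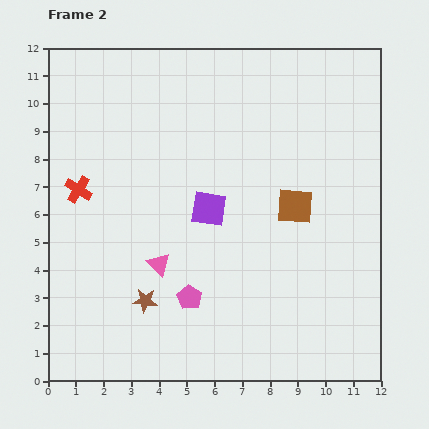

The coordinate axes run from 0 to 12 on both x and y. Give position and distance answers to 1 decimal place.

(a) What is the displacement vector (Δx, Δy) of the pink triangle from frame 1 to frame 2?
(-2.8, -2.7)

The pink triangle was at (6.8, 6.9) in frame 1 and (4.0, 4.2) in frame 2.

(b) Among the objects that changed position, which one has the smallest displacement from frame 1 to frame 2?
the purple square

(moved 2.2)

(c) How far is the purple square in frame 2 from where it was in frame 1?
2.2

The purple square moved from (4.1, 4.8) to (5.8, 6.2), a distance of √(1.7² + 1.4²) ≈ 2.2.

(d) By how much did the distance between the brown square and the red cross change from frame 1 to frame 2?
+2.2

Distance in frame 1: 5.6. Distance in frame 2: 7.8.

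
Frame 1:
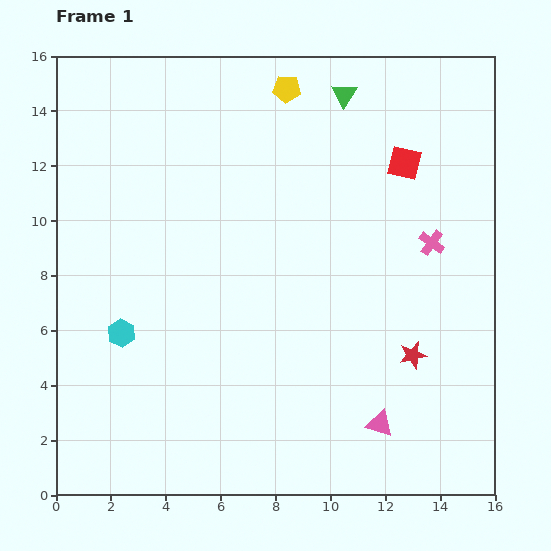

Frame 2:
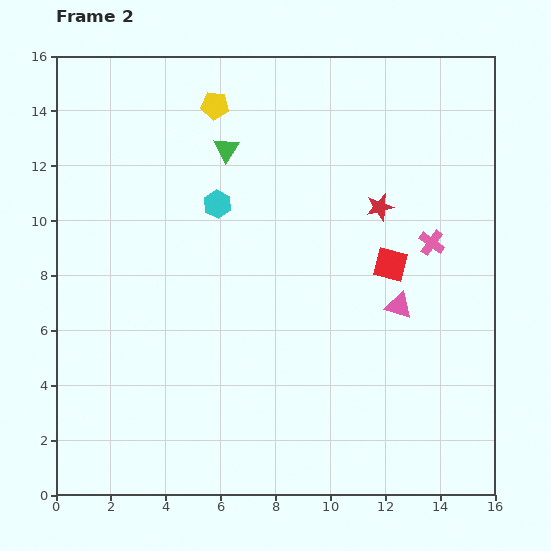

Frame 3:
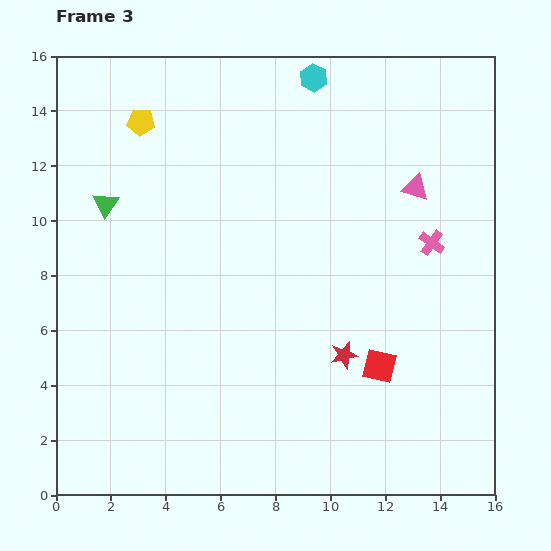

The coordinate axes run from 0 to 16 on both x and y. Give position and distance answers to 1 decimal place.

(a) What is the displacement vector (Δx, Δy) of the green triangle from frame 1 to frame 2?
(-4.3, -2.0)

The green triangle was at (10.5, 14.6) in frame 1 and (6.2, 12.6) in frame 2.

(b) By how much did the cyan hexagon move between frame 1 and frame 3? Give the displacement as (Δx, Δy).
(7.0, 9.3)

The cyan hexagon was at (2.4, 5.9) in frame 1 and (9.4, 15.2) in frame 3.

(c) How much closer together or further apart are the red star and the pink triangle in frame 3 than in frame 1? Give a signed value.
+3.8

Distance in frame 1: 2.8. Distance in frame 3: 6.6.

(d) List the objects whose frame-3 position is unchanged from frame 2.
the pink cross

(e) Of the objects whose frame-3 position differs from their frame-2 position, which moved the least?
the yellow pentagon

(moved 2.8)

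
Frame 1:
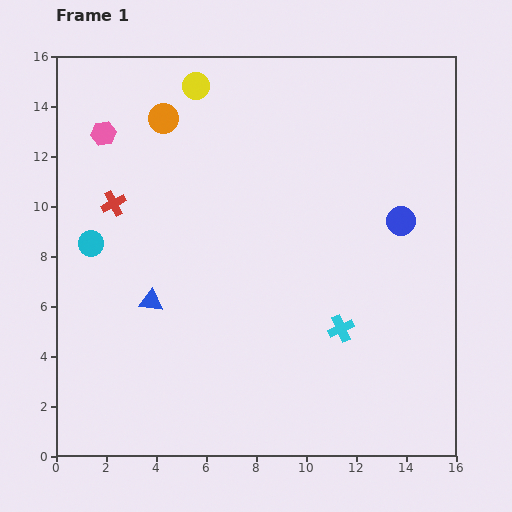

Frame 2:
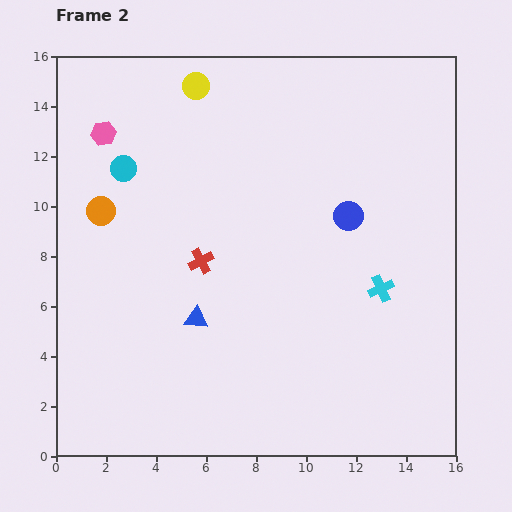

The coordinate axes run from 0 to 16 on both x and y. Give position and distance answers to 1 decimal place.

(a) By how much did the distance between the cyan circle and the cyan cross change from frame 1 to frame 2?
+0.8

Distance in frame 1: 10.6. Distance in frame 2: 11.4.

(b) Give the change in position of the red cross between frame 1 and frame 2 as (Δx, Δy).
(3.5, -2.3)

The red cross was at (2.3, 10.1) in frame 1 and (5.8, 7.8) in frame 2.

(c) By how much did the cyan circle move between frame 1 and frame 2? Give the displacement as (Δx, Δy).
(1.3, 3.0)

The cyan circle was at (1.4, 8.5) in frame 1 and (2.7, 11.5) in frame 2.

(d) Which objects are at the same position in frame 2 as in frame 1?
the pink hexagon, the yellow circle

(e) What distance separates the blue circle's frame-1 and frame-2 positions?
2.1

The blue circle moved from (13.8, 9.4) to (11.7, 9.6), a distance of √(2.1² + 0.2²) ≈ 2.1.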